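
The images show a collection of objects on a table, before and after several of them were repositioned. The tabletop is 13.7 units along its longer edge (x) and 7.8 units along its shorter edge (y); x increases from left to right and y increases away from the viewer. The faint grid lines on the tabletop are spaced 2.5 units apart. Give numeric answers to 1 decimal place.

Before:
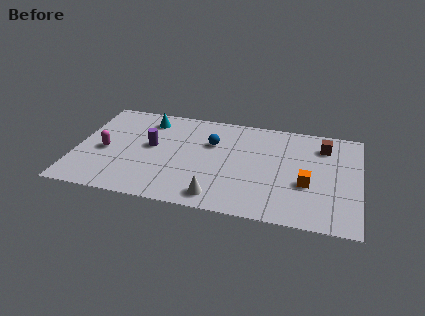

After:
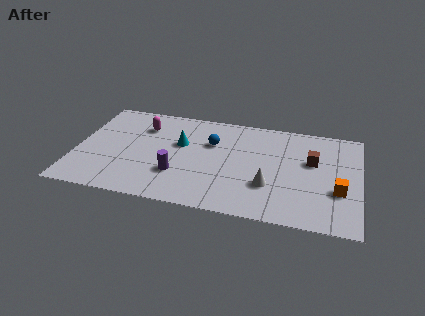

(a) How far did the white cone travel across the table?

2.8

From (7.0, 1.1) to (9.4, 2.5), the white cone covered √(2.4² + 1.4²) ≈ 2.8 units.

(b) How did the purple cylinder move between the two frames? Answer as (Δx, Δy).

(1.4, -1.9)

From the two frames, the purple cylinder sits at roughly (3.6, 4.3) before and (5.0, 2.4) after.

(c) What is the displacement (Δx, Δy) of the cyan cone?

(1.7, -1.6)

From the two frames, the cyan cone sits at roughly (3.3, 6.4) before and (5.0, 4.8) after.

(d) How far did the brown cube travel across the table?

1.4

From (11.9, 6.1) to (11.4, 4.8), the brown cube covered √(0.5² + 1.3²) ≈ 1.4 units.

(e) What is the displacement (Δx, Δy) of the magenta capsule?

(1.7, 2.3)

The magenta capsule was at about (1.4, 3.5) and moved to about (3.1, 5.8).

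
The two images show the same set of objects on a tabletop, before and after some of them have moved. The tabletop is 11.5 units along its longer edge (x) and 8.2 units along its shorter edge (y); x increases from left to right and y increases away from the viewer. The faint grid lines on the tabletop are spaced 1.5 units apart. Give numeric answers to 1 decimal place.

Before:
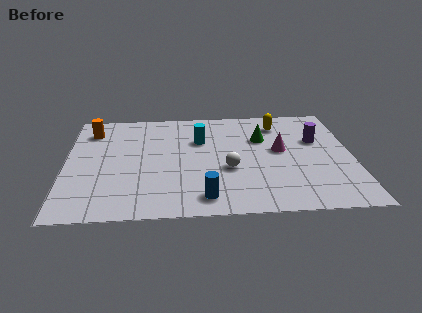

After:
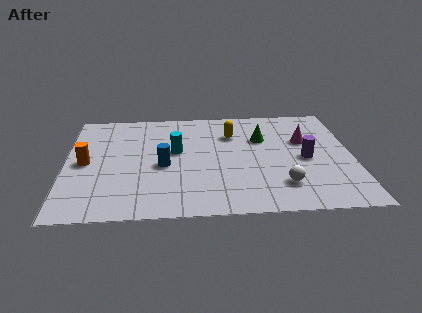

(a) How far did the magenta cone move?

1.2

The magenta cone was near (8.6, 4.5) before and (9.6, 5.2) after, so it travelled √(1.0² + 0.7²) ≈ 1.2 units.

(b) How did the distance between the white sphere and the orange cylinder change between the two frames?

+1.7

Before: roughly 6.4 units apart; after: 8.1. That's 1.7 units further apart.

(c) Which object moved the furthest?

the blue cylinder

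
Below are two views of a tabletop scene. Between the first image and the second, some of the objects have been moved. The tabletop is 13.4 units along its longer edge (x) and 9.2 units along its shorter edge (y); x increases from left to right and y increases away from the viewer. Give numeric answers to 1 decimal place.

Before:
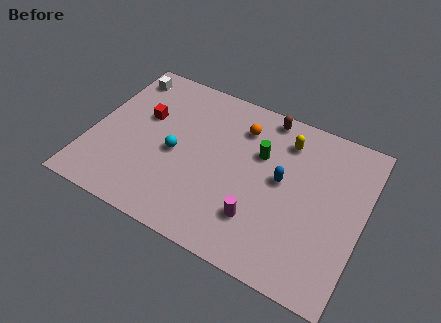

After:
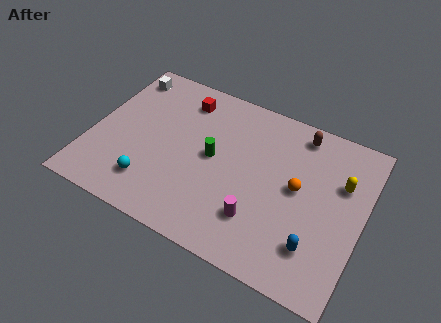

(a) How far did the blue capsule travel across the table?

3.4

The blue capsule was near (9.4, 5.0) before and (11.4, 2.2) after, so it travelled √(2.0² + 2.8²) ≈ 3.4 units.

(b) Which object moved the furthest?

the orange sphere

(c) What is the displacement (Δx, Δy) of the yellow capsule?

(2.9, -1.2)

From the two frames, the yellow capsule sits at roughly (9.3, 7.3) before and (12.2, 6.1) after.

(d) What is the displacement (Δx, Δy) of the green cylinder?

(-2.2, -1.2)

The green cylinder was at about (8.2, 6.0) and moved to about (6.0, 4.8).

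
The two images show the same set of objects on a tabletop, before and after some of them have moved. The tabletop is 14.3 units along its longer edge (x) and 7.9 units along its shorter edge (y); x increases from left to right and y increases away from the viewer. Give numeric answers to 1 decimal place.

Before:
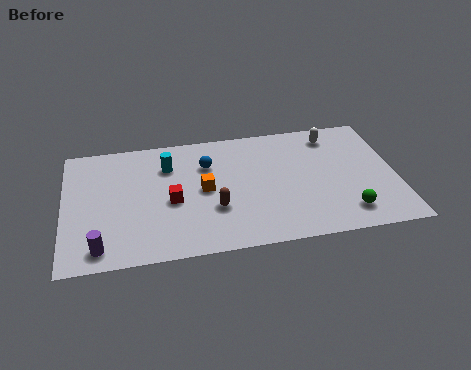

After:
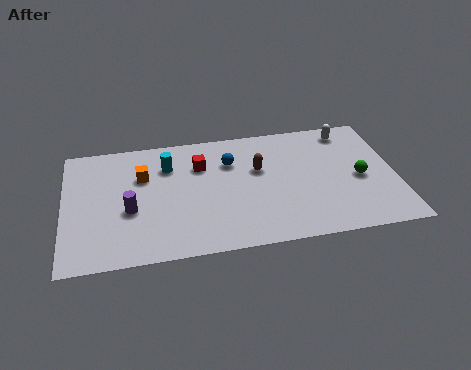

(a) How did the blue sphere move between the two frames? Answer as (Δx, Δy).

(1.0, 0.0)

The blue sphere was at about (6.2, 5.6) and moved to about (7.2, 5.6).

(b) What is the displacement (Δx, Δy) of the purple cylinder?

(1.3, 2.1)

From the two frames, the purple cylinder sits at roughly (1.5, 1.1) before and (2.8, 3.2) after.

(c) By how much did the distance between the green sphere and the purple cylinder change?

-0.6

The distance was about 10.5 in the first image and 9.9 in the second, so they moved 0.6 units closer together.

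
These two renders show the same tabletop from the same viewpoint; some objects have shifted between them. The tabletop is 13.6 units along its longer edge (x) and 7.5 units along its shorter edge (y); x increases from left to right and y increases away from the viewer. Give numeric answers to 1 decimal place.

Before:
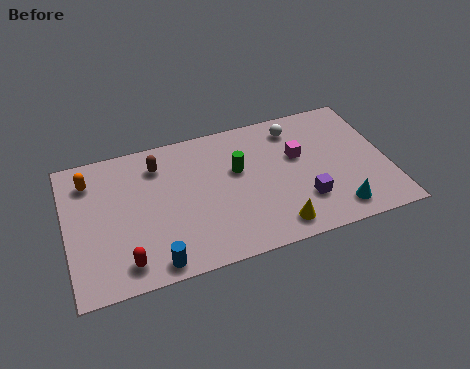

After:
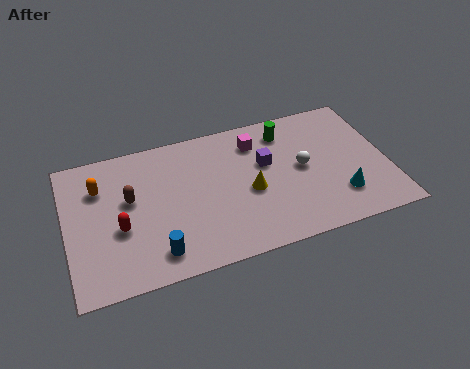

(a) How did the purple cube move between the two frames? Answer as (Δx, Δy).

(-1.4, 2.5)

From the two frames, the purple cube sits at roughly (9.9, 2.1) before and (8.5, 4.6) after.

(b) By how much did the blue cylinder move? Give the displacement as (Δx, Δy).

(0.1, 0.5)

The blue cylinder started near (3.5, 0.8) and ended near (3.6, 1.3).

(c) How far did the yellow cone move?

2.4

The yellow cone was near (8.6, 1.1) before and (7.7, 3.3) after, so it travelled √(0.9² + 2.2²) ≈ 2.4 units.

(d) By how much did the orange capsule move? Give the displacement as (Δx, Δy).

(0.4, -0.5)

The orange capsule started near (1.1, 5.9) and ended near (1.5, 5.4).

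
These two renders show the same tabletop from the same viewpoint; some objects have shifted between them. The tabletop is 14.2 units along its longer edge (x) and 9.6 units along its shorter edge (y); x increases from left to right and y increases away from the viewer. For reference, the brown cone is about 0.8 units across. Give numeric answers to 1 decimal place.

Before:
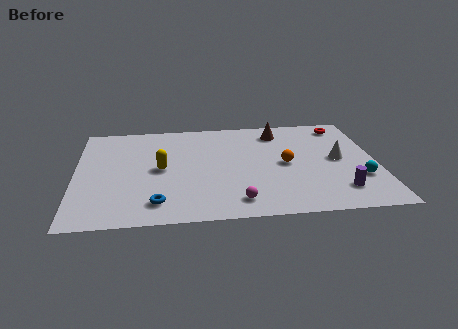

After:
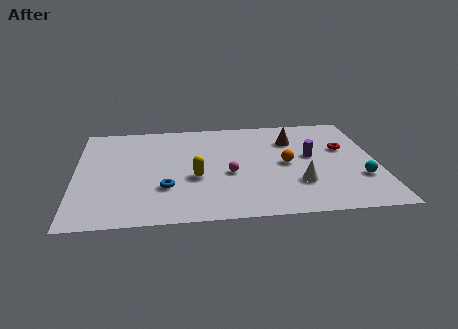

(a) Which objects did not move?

the cyan sphere and the orange sphere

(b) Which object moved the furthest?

the purple cylinder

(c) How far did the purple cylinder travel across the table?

3.5

The purple cylinder moved from about (12.3, 2.0) to (11.1, 5.3), a distance of √(1.2² + 3.3²) ≈ 3.5.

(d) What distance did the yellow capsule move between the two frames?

1.9

The yellow capsule moved from about (4.0, 4.8) to (5.6, 3.8), a distance of √(1.6² + 1.0²) ≈ 1.9.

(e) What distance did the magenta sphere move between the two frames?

2.5

The magenta sphere was near (7.5, 1.5) before and (7.2, 4.0) after, so it travelled √(0.3² + 2.5²) ≈ 2.5 units.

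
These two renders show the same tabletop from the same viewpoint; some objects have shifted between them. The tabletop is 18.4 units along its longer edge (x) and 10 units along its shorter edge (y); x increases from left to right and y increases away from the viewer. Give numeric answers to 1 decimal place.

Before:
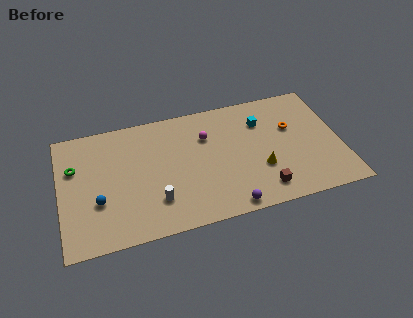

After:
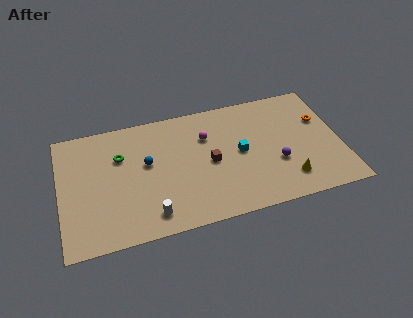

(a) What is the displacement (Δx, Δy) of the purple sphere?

(3.4, 2.7)

From the two frames, the purple sphere sits at roughly (10.7, 0.9) before and (14.1, 3.6) after.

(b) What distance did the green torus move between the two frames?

3.0

From (1.0, 6.6) to (4.0, 6.8), the green torus covered √(3.0² + 0.2²) ≈ 3.0 units.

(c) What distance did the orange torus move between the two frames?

2.0

The orange torus moved from about (15.3, 6.3) to (17.3, 6.5), a distance of √(2.0² + 0.2²) ≈ 2.0.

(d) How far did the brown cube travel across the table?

4.5

From (13.0, 1.7) to (9.8, 4.8), the brown cube covered √(3.2² + 3.1²) ≈ 4.5 units.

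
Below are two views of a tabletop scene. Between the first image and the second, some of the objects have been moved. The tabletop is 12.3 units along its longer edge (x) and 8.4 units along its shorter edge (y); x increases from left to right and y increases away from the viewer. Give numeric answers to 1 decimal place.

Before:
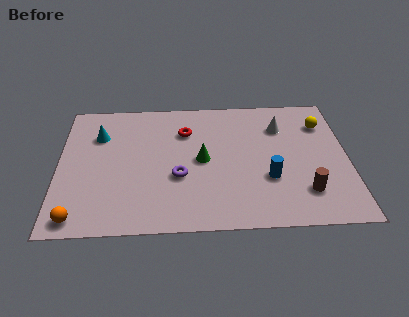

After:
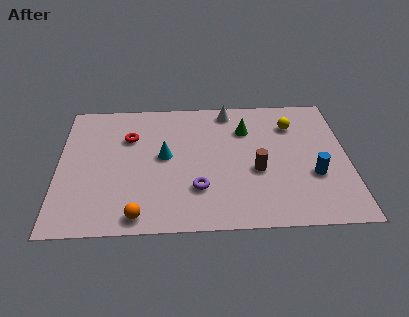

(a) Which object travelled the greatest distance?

the cyan cone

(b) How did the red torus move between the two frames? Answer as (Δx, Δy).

(-2.4, -0.3)

The red torus started near (5.4, 6.1) and ended near (3.0, 5.8).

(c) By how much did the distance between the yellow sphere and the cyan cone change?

-3.8

They were about 9.6 units apart before and 5.8 after — 3.8 units closer together.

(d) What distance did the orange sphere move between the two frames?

2.5

The orange sphere moved from about (0.9, 0.9) to (3.4, 0.9), a distance of √(2.5² + 0.0²) ≈ 2.5.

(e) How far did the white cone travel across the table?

2.5

From (9.5, 6.2) to (7.3, 7.4), the white cone covered √(2.2² + 1.2²) ≈ 2.5 units.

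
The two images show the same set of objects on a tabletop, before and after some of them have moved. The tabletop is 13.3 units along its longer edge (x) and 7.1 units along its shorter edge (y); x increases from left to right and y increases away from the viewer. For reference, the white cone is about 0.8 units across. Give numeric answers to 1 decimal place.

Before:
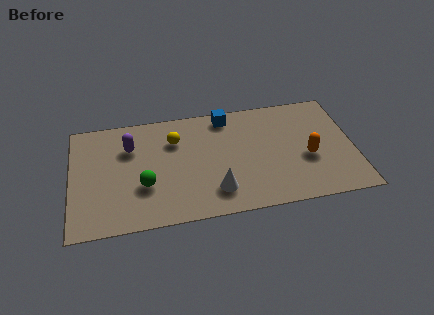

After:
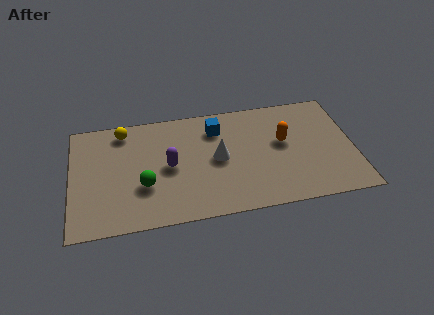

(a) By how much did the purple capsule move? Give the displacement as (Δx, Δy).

(1.8, -1.5)

The purple capsule was at about (2.8, 5.0) and moved to about (4.6, 3.5).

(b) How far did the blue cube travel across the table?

0.9

The blue cube was near (7.4, 6.2) before and (6.9, 5.5) after, so it travelled √(0.5² + 0.7²) ≈ 0.9 units.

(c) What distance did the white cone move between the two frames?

2.0

The white cone moved from about (6.7, 1.6) to (6.9, 3.6), a distance of √(0.2² + 2.0²) ≈ 2.0.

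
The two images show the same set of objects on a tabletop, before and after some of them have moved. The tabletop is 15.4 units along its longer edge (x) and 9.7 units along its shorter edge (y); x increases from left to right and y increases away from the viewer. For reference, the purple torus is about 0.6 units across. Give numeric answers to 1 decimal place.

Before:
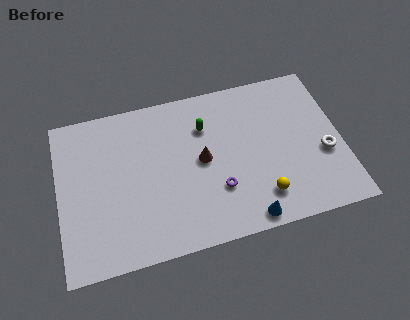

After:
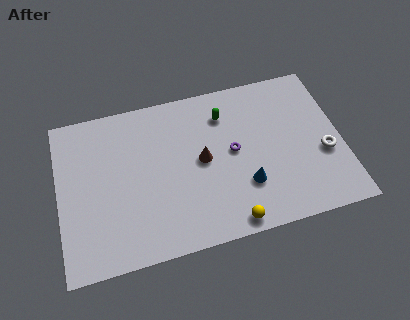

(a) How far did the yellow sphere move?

2.1

The yellow sphere was near (10.8, 2.0) before and (9.0, 0.9) after, so it travelled √(1.8² + 1.1²) ≈ 2.1 units.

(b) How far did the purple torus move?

2.3

The purple torus was near (8.5, 3.0) before and (9.5, 5.1) after, so it travelled √(1.0² + 2.1²) ≈ 2.3 units.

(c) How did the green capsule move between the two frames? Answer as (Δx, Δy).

(1.1, 0.5)

From the two frames, the green capsule sits at roughly (8.1, 7.0) before and (9.2, 7.5) after.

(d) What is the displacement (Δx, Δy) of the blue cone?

(0.1, 2.0)

From the two frames, the blue cone sits at roughly (9.9, 0.9) before and (10.0, 2.9) after.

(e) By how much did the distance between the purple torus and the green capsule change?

-1.6

Before: roughly 4.0 units apart; after: 2.4. That's 1.6 units closer together.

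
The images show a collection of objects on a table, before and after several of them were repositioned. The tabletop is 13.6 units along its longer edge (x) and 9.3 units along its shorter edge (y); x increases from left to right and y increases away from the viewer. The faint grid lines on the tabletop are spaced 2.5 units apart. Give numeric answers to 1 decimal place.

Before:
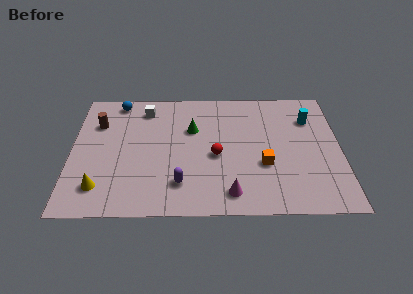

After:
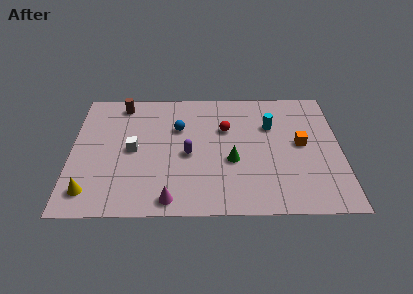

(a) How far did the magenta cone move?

3.0

The magenta cone was near (8.0, 1.4) before and (5.0, 1.0) after, so it travelled √(3.0² + 0.4²) ≈ 3.0 units.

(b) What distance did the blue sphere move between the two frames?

3.7

The blue sphere was near (2.3, 8.3) before and (5.4, 6.2) after, so it travelled √(3.1² + 2.1²) ≈ 3.7 units.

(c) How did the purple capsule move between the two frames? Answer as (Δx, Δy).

(0.4, 2.1)

The purple capsule started near (5.5, 2.1) and ended near (5.9, 4.2).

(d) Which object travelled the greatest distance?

the blue sphere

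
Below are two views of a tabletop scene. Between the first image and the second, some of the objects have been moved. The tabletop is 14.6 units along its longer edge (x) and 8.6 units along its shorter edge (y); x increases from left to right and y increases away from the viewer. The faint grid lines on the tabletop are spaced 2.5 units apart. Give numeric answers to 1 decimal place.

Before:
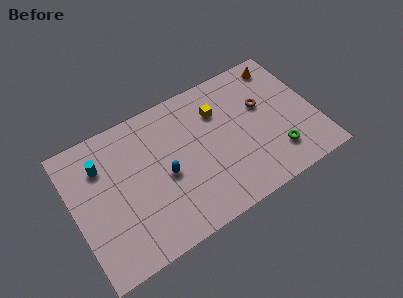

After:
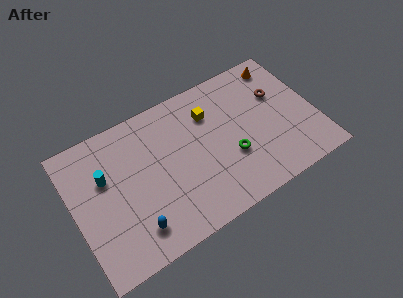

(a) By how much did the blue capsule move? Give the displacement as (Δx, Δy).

(-2.2, -2.2)

From the two frames, the blue capsule sits at roughly (5.4, 3.9) before and (3.2, 1.7) after.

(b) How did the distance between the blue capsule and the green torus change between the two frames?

-0.5

Before: roughly 6.8 units apart; after: 6.3. That's 0.5 units closer together.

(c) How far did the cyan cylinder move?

0.8

The cyan cylinder moved from about (1.9, 6.3) to (2.0, 5.5), a distance of √(0.1² + 0.8²) ≈ 0.8.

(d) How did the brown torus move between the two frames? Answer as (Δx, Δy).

(1.0, 0.3)

The brown torus started near (11.6, 5.3) and ended near (12.6, 5.6).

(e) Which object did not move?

the orange cone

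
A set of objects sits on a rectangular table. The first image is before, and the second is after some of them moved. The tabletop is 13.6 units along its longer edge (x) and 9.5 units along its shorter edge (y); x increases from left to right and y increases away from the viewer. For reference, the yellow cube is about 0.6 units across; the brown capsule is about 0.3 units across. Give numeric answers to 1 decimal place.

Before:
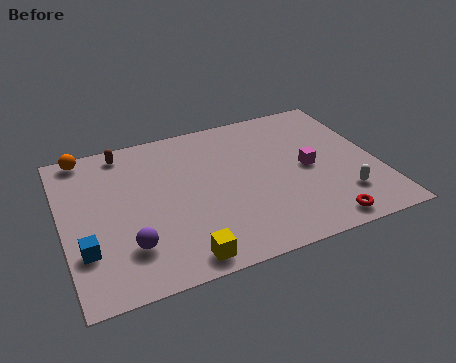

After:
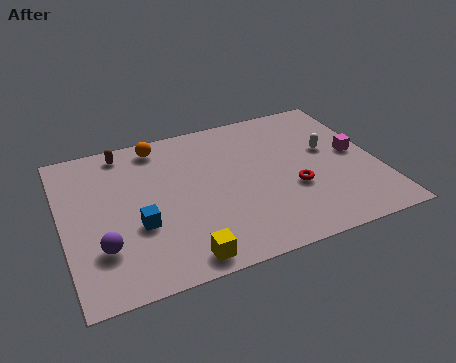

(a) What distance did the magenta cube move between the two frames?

2.1

The magenta cube was near (10.6, 4.6) before and (12.7, 4.9) after, so it travelled √(2.1² + 0.3²) ≈ 2.1 units.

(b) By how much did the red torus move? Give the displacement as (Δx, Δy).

(-0.9, 2.5)

From the two frames, the red torus sits at roughly (10.7, 1.0) before and (9.8, 3.5) after.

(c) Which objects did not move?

the brown capsule and the yellow cube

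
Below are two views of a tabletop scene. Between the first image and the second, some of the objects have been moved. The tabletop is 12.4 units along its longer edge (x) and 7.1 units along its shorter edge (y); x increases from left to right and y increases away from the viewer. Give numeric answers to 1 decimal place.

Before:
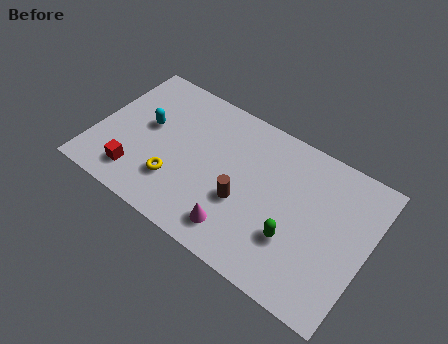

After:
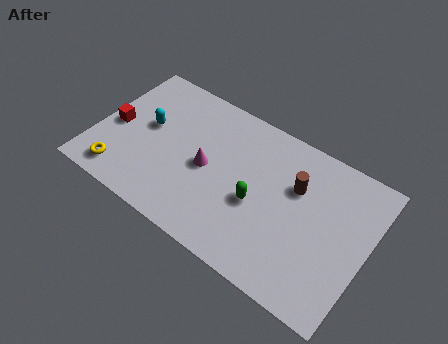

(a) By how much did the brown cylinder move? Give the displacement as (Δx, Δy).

(2.1, 2.0)

The brown cylinder started near (6.9, 2.7) and ended near (9.0, 4.7).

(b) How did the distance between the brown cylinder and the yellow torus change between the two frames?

+5.2

They were about 3.1 units apart before and 8.3 after — 5.2 units further apart.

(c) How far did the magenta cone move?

2.8

The magenta cone moved from about (6.9, 1.3) to (5.1, 3.4), a distance of √(1.8² + 2.1²) ≈ 2.8.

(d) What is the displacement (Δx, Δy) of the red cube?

(-1.4, 1.9)

From the two frames, the red cube sits at roughly (2.2, 1.4) before and (0.8, 3.3) after.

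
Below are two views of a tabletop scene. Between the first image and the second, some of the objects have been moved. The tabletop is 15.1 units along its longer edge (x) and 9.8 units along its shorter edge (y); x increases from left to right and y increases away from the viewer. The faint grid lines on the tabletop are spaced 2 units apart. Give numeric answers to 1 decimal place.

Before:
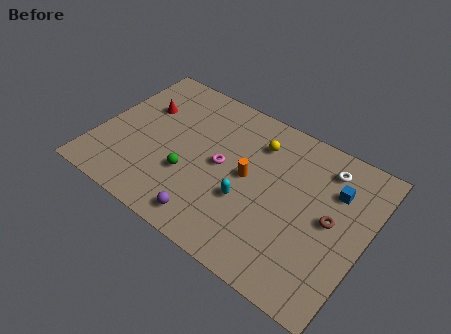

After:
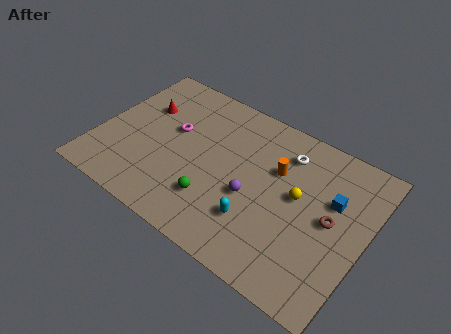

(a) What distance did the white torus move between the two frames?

2.2

The white torus was near (12.4, 8.0) before and (10.2, 7.7) after, so it travelled √(2.2² + 0.3²) ≈ 2.2 units.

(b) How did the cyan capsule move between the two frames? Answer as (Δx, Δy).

(0.7, -0.9)

The cyan capsule started near (8.7, 3.6) and ended near (9.4, 2.7).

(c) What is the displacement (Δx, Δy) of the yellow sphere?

(2.7, -2.1)

The yellow sphere started near (8.6, 7.5) and ended near (11.3, 5.4).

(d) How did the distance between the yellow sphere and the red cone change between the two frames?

+2.7

Before: roughly 6.6 units apart; after: 9.3. That's 2.7 units further apart.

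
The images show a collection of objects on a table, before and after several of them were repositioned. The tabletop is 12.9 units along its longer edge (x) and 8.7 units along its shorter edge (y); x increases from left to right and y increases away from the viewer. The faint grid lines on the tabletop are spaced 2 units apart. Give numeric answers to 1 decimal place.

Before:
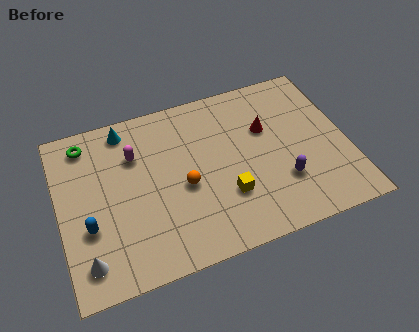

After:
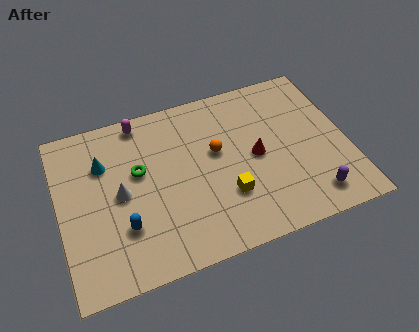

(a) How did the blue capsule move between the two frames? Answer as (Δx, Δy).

(1.5, -0.5)

The blue capsule was at about (1.2, 3.1) and moved to about (2.7, 2.6).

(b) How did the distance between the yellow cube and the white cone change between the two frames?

-1.5

Before: roughly 6.4 units apart; after: 4.9. That's 1.5 units closer together.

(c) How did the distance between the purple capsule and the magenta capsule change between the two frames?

+2.4

They were about 7.2 units apart before and 9.6 after — 2.4 units further apart.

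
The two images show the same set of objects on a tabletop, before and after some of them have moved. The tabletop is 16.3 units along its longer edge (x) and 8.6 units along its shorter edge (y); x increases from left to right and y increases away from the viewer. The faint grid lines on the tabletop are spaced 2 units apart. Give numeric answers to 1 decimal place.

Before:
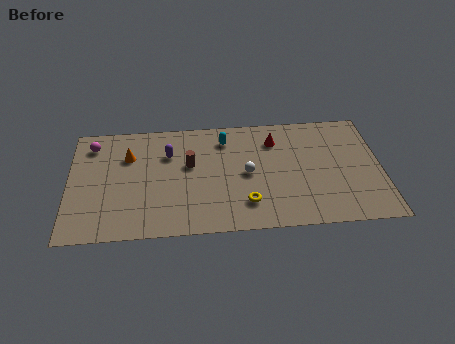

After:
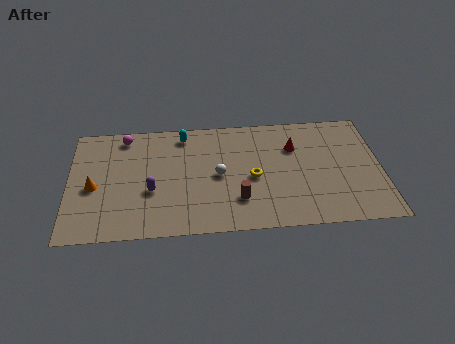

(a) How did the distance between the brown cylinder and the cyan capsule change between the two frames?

+3.2

They were about 2.6 units apart before and 5.8 after — 3.2 units further apart.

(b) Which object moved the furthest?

the brown cylinder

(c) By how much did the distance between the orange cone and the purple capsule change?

+0.9

The distance was about 2.1 in the first image and 3.0 in the second, so they moved 0.9 units further apart.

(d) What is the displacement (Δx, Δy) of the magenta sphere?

(1.7, 0.5)

The magenta sphere started near (1.2, 7.0) and ended near (2.9, 7.5).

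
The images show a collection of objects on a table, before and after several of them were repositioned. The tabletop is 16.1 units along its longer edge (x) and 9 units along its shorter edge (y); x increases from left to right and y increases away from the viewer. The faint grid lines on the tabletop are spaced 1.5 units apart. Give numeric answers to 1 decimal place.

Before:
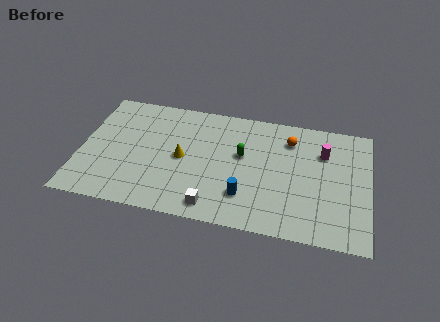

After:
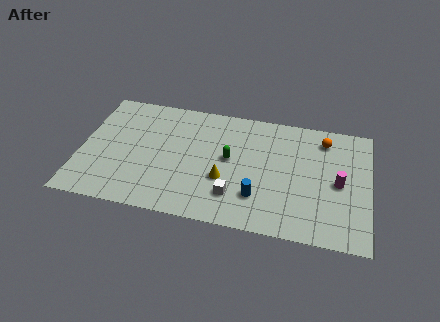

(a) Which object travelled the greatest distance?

the yellow cone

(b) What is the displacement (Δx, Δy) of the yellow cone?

(2.4, -1.1)

The yellow cone was at about (5.7, 4.4) and moved to about (8.1, 3.3).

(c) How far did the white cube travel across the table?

1.5

The white cube was near (7.6, 1.2) before and (8.7, 2.2) after, so it travelled √(1.1² + 1.0²) ≈ 1.5 units.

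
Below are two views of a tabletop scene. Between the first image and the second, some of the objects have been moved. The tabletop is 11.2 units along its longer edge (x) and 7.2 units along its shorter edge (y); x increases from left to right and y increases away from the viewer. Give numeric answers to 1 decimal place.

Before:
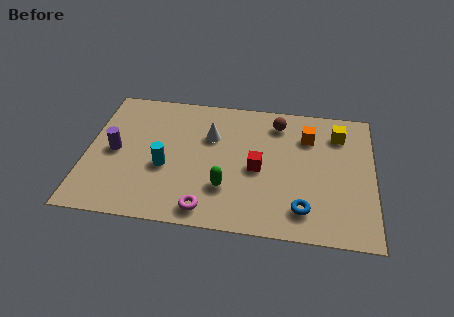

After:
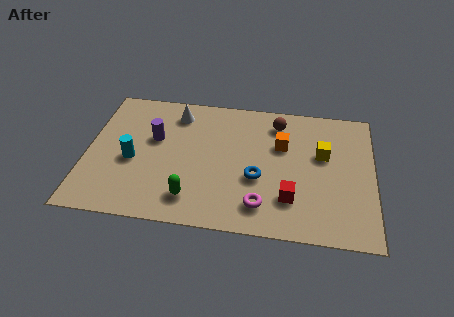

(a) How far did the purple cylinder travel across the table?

1.7

The purple cylinder moved from about (1.1, 3.5) to (2.6, 4.4), a distance of √(1.5² + 0.9²) ≈ 1.7.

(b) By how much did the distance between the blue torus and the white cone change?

-0.5

Before: roughly 5.0 units apart; after: 4.5. That's 0.5 units closer together.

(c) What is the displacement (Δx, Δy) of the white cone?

(-1.4, 1.1)

The white cone started near (4.8, 4.8) and ended near (3.4, 5.9).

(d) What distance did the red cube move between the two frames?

1.9

From (6.7, 3.3) to (8.0, 1.9), the red cube covered √(1.3² + 1.4²) ≈ 1.9 units.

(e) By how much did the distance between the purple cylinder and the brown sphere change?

-1.7

They were about 6.7 units apart before and 5.0 after — 1.7 units closer together.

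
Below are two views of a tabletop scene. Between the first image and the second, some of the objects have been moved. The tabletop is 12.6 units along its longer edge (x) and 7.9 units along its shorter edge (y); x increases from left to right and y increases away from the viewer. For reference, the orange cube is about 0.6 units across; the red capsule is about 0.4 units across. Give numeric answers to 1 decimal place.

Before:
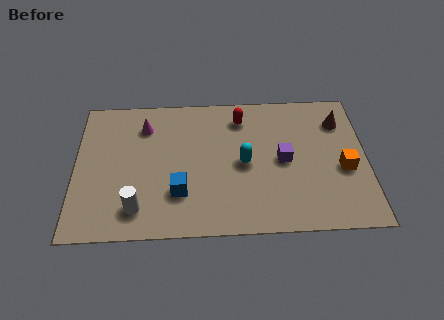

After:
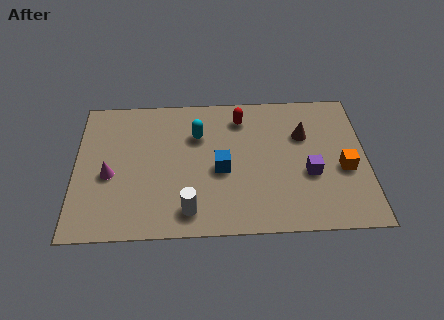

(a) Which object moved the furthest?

the magenta cone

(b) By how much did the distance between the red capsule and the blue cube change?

-1.9

Before: roughly 4.9 units apart; after: 3.0. That's 1.9 units closer together.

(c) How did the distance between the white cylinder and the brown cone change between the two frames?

-3.5

The distance was about 9.9 in the first image and 6.4 in the second, so they moved 3.5 units closer together.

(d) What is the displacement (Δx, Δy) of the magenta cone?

(-1.5, -2.7)

From the two frames, the magenta cone sits at roughly (3.0, 6.1) before and (1.5, 3.4) after.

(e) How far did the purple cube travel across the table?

1.4

From (9.0, 3.9) to (10.1, 3.1), the purple cube covered √(1.1² + 0.8²) ≈ 1.4 units.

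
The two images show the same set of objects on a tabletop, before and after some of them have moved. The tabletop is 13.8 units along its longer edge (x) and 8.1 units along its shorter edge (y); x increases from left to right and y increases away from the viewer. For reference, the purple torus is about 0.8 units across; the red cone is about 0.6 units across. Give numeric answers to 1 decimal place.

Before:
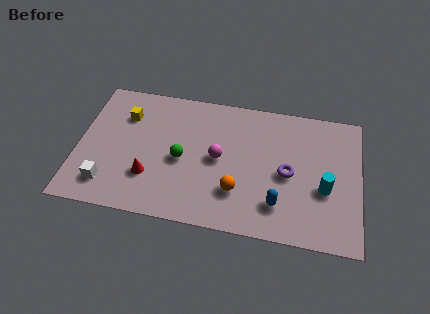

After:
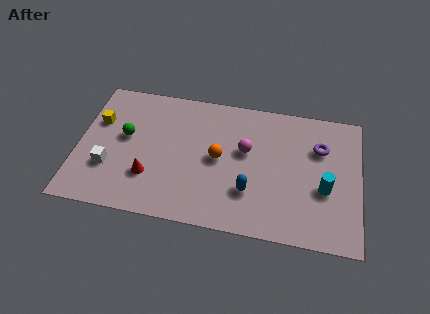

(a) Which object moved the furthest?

the green sphere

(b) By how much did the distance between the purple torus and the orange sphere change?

+2.3

They were about 2.8 units apart before and 5.1 after — 2.3 units further apart.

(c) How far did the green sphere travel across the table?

2.9

The green sphere moved from about (5.1, 3.7) to (2.3, 4.6), a distance of √(2.8² + 0.9²) ≈ 2.9.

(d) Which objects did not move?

the cyan cylinder and the red cone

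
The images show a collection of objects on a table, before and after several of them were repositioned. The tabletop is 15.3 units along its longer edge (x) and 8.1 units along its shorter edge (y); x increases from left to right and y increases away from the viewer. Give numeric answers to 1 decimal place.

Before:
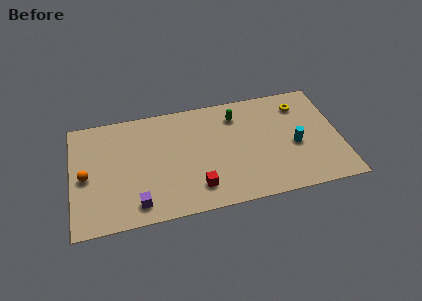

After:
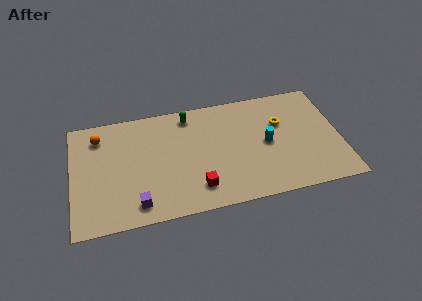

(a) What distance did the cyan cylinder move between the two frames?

1.7

The cyan cylinder moved from about (12.7, 3.5) to (11.1, 4.0), a distance of √(1.6² + 0.5²) ≈ 1.7.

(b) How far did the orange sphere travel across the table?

2.8

From (0.8, 3.8) to (1.6, 6.5), the orange sphere covered √(0.8² + 2.7²) ≈ 2.8 units.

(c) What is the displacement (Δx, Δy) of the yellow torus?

(-1.2, -1.1)

The yellow torus started near (13.2, 6.4) and ended near (12.0, 5.3).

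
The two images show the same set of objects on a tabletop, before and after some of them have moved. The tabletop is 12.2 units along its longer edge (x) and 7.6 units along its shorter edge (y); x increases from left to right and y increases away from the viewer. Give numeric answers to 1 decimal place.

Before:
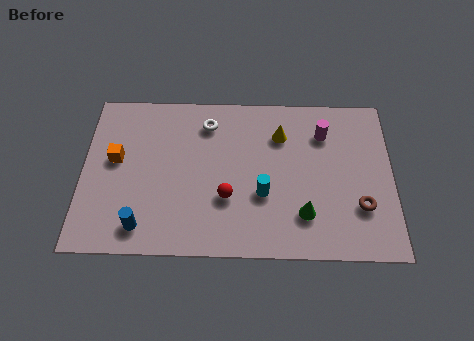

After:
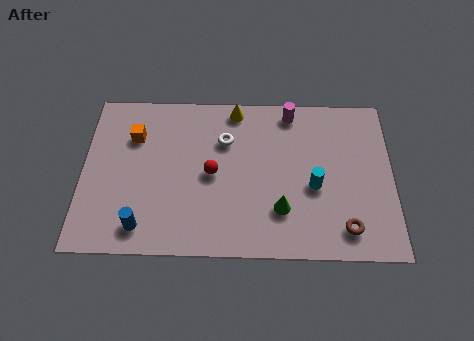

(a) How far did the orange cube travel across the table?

1.3

The orange cube was near (1.3, 4.3) before and (2.0, 5.4) after, so it travelled √(0.7² + 1.1²) ≈ 1.3 units.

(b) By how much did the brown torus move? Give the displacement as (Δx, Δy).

(-0.6, -1.0)

From the two frames, the brown torus sits at roughly (10.9, 2.3) before and (10.3, 1.3) after.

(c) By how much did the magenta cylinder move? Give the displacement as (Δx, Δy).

(-1.3, 1.0)

The magenta cylinder was at about (9.5, 5.7) and moved to about (8.2, 6.7).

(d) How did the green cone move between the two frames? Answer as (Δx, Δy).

(-0.9, 0.2)

From the two frames, the green cone sits at roughly (8.7, 1.9) before and (7.8, 2.1) after.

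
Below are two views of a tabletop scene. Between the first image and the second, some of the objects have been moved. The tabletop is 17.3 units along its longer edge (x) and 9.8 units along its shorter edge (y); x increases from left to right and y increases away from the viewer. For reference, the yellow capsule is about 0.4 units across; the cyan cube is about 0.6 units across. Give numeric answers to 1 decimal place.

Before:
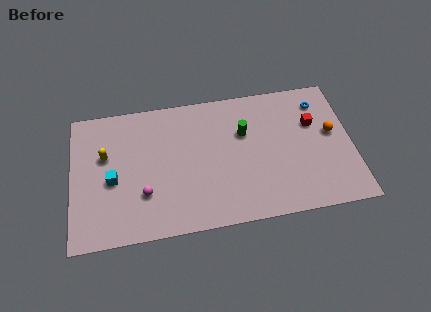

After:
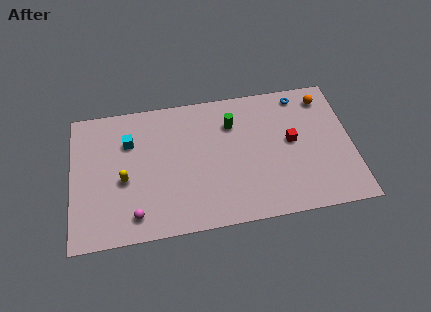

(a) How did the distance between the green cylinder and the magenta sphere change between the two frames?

+1.2

The distance was about 7.2 in the first image and 8.4 in the second, so they moved 1.2 units further apart.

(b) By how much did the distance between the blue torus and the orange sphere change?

-0.9

They were about 2.5 units apart before and 1.6 after — 0.9 units closer together.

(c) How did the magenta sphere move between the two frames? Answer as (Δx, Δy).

(-0.6, -1.4)

The magenta sphere was at about (4.4, 3.0) and moved to about (3.8, 1.6).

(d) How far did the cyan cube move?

2.8

The cyan cube moved from about (2.5, 4.3) to (3.6, 6.9), a distance of √(1.1² + 2.6²) ≈ 2.8.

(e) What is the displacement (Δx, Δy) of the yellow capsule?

(1.1, -1.9)

From the two frames, the yellow capsule sits at roughly (2.1, 6.1) before and (3.2, 4.2) after.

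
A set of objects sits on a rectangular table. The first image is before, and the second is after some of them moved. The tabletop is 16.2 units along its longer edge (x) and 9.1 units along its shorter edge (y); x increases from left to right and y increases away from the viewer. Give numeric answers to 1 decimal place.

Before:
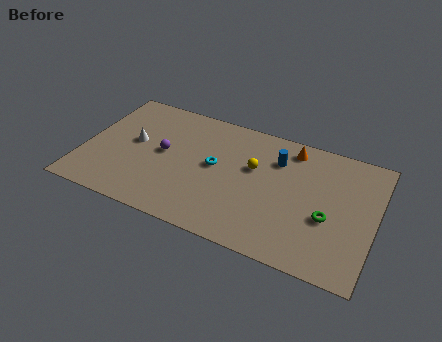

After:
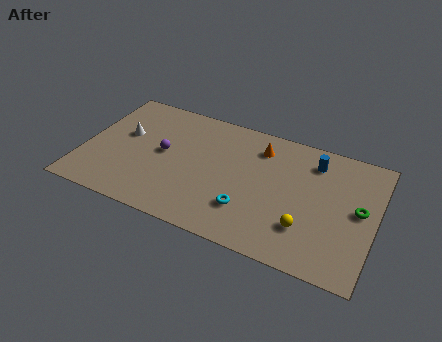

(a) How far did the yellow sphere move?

4.5

The yellow sphere was near (9.4, 5.6) before and (12.6, 2.5) after, so it travelled √(3.2² + 3.1²) ≈ 4.5 units.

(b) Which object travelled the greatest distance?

the yellow sphere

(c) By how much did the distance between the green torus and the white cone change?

+2.1

The distance was about 11.1 in the first image and 13.2 in the second, so they moved 2.1 units further apart.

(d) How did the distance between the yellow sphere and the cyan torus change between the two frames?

+1.0

The distance was about 2.2 in the first image and 3.2 in the second, so they moved 1.0 units further apart.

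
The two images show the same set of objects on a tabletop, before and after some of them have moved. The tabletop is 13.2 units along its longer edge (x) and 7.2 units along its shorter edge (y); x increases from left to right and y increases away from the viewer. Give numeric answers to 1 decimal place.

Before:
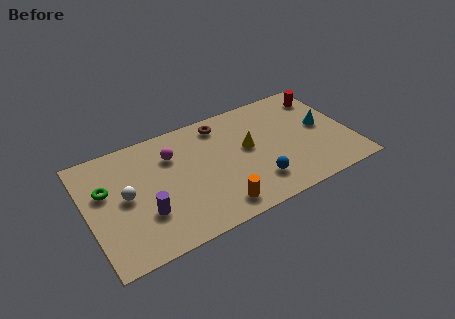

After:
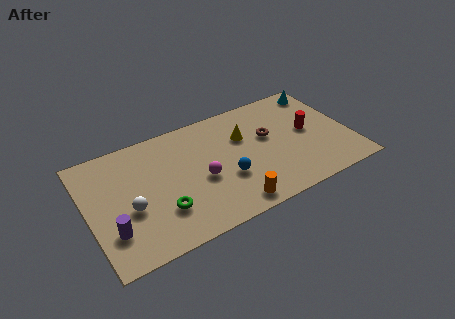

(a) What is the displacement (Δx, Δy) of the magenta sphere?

(1.2, -2.1)

From the two frames, the magenta sphere sits at roughly (4.4, 5.2) before and (5.6, 3.1) after.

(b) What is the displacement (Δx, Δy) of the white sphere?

(0.1, -0.8)

The white sphere was at about (1.9, 3.7) and moved to about (2.0, 2.9).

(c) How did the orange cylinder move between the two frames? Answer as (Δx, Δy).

(0.7, -0.2)

From the two frames, the orange cylinder sits at roughly (6.1, 1.1) before and (6.8, 0.9) after.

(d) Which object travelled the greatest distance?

the green torus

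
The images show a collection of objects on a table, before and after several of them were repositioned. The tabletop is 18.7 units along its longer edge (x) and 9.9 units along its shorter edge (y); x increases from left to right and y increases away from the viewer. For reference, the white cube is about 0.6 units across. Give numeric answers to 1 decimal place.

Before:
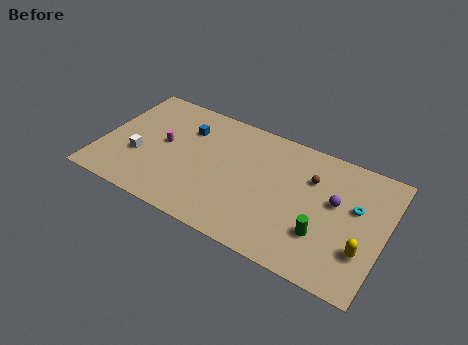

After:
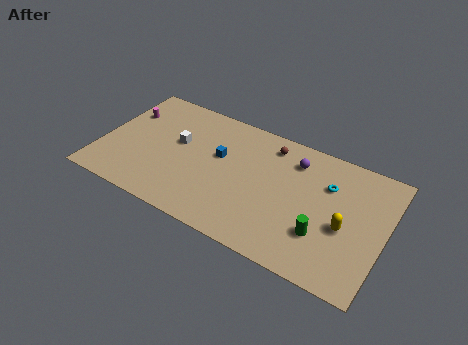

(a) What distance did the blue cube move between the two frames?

2.7

From (5.3, 7.2) to (7.7, 5.9), the blue cube covered √(2.4² + 1.3²) ≈ 2.7 units.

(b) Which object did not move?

the green cylinder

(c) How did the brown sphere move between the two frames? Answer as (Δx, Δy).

(-2.9, 1.4)

The brown sphere started near (13.7, 6.9) and ended near (10.8, 8.3).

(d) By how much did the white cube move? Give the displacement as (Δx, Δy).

(2.3, 2.2)

The white cube started near (2.6, 3.6) and ended near (4.9, 5.8).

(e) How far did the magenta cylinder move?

3.2

The magenta cylinder was near (4.0, 5.3) before and (1.2, 6.9) after, so it travelled √(2.8² + 1.6²) ≈ 3.2 units.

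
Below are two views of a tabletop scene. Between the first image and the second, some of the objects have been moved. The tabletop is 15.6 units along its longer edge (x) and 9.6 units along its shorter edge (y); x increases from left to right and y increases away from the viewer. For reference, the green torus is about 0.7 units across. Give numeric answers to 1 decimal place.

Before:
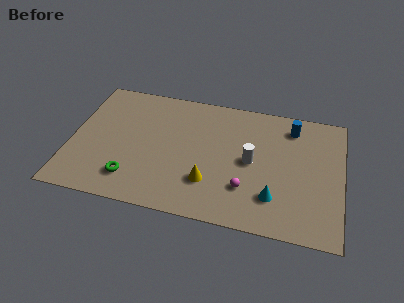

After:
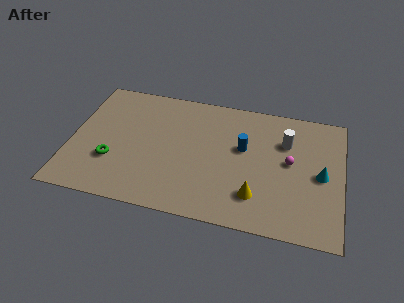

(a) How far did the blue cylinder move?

3.5

The blue cylinder was near (12.6, 7.9) before and (9.9, 5.7) after, so it travelled √(2.7² + 2.2²) ≈ 3.5 units.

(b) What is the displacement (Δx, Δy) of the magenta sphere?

(2.4, 2.5)

The magenta sphere started near (10.2, 2.7) and ended near (12.6, 5.2).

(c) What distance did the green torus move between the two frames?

1.6

The green torus was near (3.7, 2.0) before and (2.5, 3.1) after, so it travelled √(1.2² + 1.1²) ≈ 1.6 units.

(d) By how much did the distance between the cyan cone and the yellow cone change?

+0.6

Before: roughly 3.7 units apart; after: 4.3. That's 0.6 units further apart.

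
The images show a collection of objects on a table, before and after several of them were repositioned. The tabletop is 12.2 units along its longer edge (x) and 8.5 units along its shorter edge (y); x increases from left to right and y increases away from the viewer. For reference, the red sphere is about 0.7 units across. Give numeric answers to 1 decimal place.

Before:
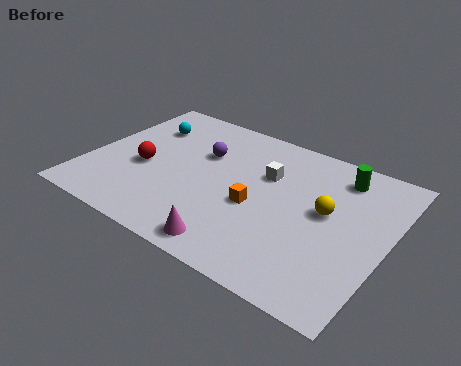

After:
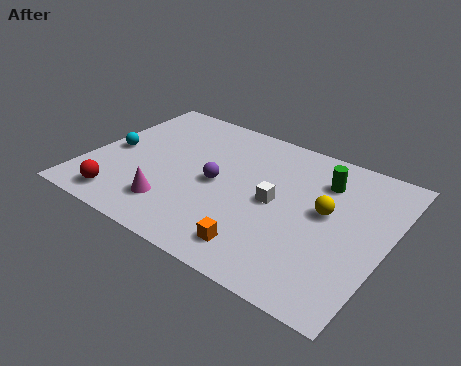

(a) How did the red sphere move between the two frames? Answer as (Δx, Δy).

(-0.4, -2.4)

From the two frames, the red sphere sits at roughly (2.3, 3.6) before and (1.9, 1.2) after.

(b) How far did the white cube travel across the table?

1.5

The white cube moved from about (7.1, 5.6) to (7.7, 4.2), a distance of √(0.6² + 1.4²) ≈ 1.5.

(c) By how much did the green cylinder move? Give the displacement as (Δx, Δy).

(-0.6, -0.6)

The green cylinder started near (9.9, 7.0) and ended near (9.3, 6.4).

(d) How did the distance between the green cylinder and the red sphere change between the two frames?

+0.7

The distance was about 8.3 in the first image and 9.0 in the second, so they moved 0.7 units further apart.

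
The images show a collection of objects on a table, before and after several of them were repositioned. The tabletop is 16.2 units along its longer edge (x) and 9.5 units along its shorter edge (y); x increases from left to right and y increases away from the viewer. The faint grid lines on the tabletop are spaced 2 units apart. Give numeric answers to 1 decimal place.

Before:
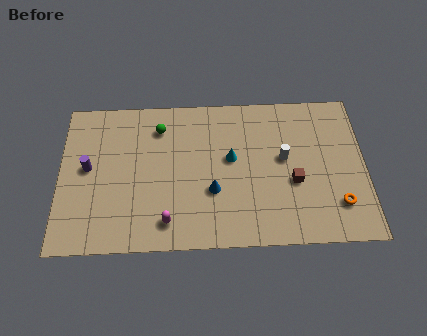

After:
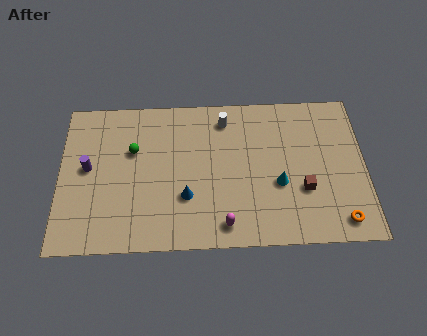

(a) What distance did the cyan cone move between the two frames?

3.0

From (9.1, 5.4) to (11.6, 3.7), the cyan cone covered √(2.5² + 1.7²) ≈ 3.0 units.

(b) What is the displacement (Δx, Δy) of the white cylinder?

(-3.1, 2.6)

The white cylinder was at about (11.9, 5.3) and moved to about (8.8, 7.9).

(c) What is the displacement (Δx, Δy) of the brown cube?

(0.5, -0.5)

From the two frames, the brown cube sits at roughly (12.4, 3.8) before and (12.9, 3.3) after.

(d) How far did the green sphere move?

2.0

From (5.3, 7.5) to (3.9, 6.1), the green sphere covered √(1.4² + 1.4²) ≈ 2.0 units.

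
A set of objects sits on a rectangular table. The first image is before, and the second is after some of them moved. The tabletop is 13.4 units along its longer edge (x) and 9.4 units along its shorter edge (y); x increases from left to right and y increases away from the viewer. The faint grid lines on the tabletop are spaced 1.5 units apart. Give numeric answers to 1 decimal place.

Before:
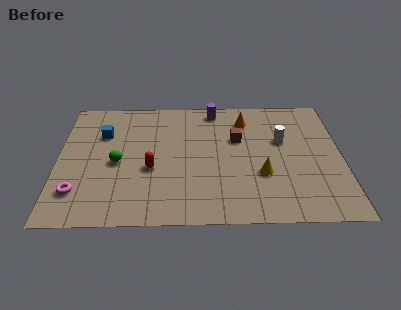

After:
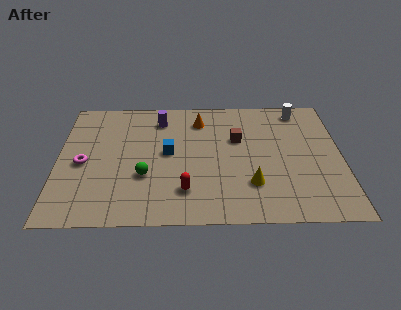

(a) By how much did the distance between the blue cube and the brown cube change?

-3.0

The distance was about 6.4 in the first image and 3.4 in the second, so they moved 3.0 units closer together.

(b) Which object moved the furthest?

the blue cube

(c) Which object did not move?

the brown cube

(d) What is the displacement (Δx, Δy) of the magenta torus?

(0.2, 2.1)

From the two frames, the magenta torus sits at roughly (1.0, 2.2) before and (1.2, 4.3) after.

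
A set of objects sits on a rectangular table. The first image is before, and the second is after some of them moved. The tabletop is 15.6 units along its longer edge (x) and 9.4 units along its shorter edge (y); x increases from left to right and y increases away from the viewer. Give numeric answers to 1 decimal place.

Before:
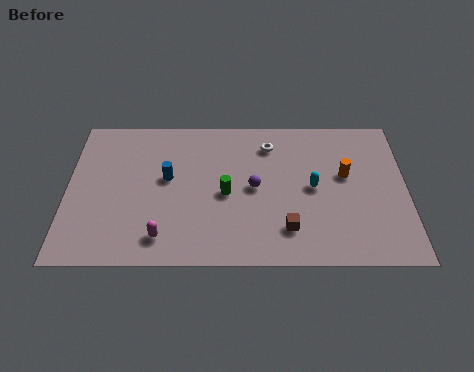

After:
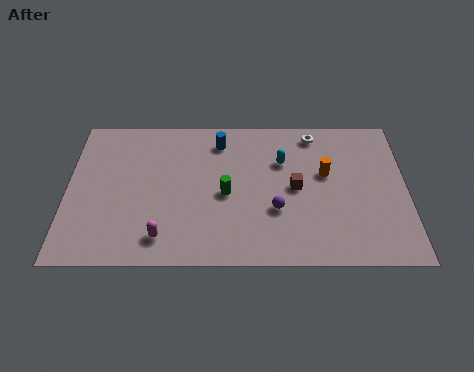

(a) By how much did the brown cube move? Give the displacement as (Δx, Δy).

(0.4, 2.6)

From the two frames, the brown cube sits at roughly (10.1, 2.1) before and (10.5, 4.7) after.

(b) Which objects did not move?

the magenta capsule and the green cylinder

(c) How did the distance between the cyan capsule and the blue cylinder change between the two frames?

-3.5

The distance was about 6.7 in the first image and 3.2 in the second, so they moved 3.5 units closer together.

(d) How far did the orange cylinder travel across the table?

0.9

The orange cylinder moved from about (12.8, 5.5) to (11.9, 5.6), a distance of √(0.9² + 0.1²) ≈ 0.9.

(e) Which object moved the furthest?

the blue cylinder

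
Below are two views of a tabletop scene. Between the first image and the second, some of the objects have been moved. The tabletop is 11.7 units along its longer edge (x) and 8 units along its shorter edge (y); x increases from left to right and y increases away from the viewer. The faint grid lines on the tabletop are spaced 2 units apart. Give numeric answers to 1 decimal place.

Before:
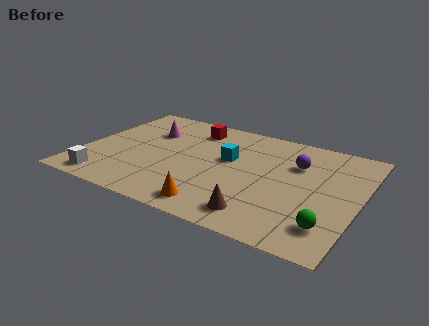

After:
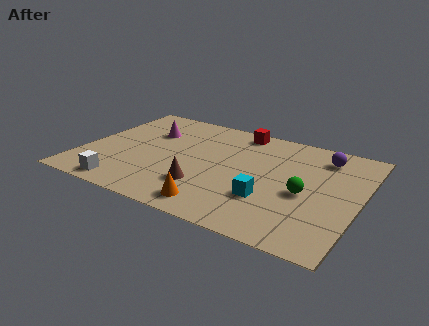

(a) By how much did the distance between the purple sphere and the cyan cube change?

+1.5

They were about 2.9 units apart before and 4.4 after — 1.5 units further apart.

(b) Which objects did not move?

the orange cone and the magenta cone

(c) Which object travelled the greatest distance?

the cyan cube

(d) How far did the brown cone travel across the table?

2.7

The brown cone moved from about (7.9, 1.3) to (5.4, 2.2), a distance of √(2.5² + 0.9²) ≈ 2.7.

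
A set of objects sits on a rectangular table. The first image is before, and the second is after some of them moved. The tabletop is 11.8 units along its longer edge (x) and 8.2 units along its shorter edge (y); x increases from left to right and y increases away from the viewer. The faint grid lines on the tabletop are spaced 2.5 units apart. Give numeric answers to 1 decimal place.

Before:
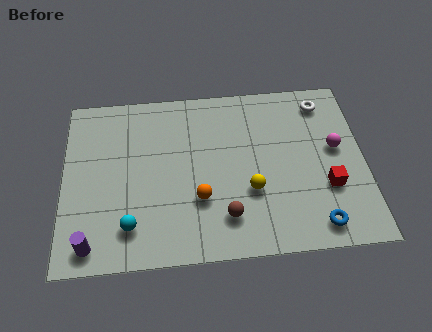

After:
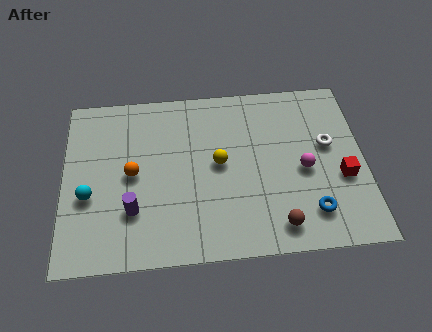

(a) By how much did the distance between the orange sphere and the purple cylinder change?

-2.8

They were about 4.5 units apart before and 1.7 after — 2.8 units closer together.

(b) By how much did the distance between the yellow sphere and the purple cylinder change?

-2.6

The distance was about 6.5 in the first image and 3.9 in the second, so they moved 2.6 units closer together.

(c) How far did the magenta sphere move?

1.6

The magenta sphere was near (10.7, 4.6) before and (9.4, 3.7) after, so it travelled √(1.3² + 0.9²) ≈ 1.6 units.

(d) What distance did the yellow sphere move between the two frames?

1.8

The yellow sphere moved from about (7.3, 2.9) to (6.1, 4.3), a distance of √(1.2² + 1.4²) ≈ 1.8.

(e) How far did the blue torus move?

0.6

The blue torus was near (9.8, 1.1) before and (9.6, 1.7) after, so it travelled √(0.2² + 0.6²) ≈ 0.6 units.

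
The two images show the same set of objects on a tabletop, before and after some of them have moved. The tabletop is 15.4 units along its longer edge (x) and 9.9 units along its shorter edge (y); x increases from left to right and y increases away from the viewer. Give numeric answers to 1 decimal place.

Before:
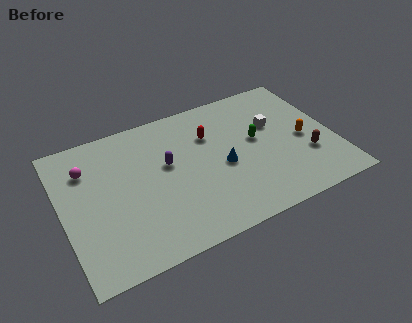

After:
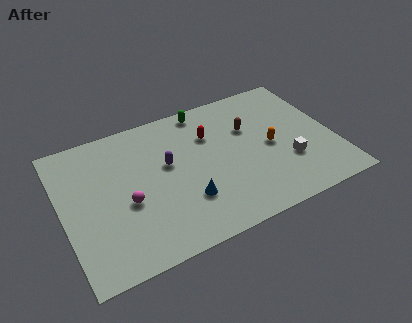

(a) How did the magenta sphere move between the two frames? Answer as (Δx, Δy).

(1.9, -3.2)

The magenta sphere was at about (1.6, 7.3) and moved to about (3.5, 4.1).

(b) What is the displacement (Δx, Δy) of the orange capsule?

(-1.9, 0.2)

The orange capsule was at about (13.7, 4.5) and moved to about (11.8, 4.7).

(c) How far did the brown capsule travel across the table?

4.4

From (13.7, 3.2) to (10.8, 6.5), the brown capsule covered √(2.9² + 3.3²) ≈ 4.4 units.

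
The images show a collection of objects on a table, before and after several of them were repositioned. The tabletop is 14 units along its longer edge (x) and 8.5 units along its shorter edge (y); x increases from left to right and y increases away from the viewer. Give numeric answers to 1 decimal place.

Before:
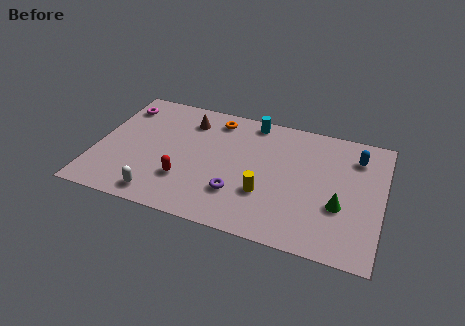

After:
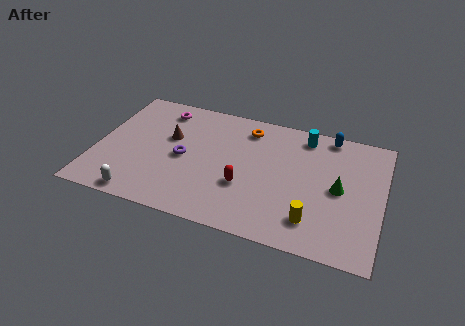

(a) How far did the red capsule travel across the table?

2.9

From (4.5, 2.5) to (7.4, 3.0), the red capsule covered √(2.9² + 0.5²) ≈ 2.9 units.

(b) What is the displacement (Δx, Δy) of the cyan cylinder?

(2.6, -0.3)

From the two frames, the cyan cylinder sits at roughly (7.4, 7.6) before and (10.0, 7.3) after.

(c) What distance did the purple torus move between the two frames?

3.2

From (7.1, 2.4) to (4.3, 4.0), the purple torus covered √(2.8² + 1.6²) ≈ 3.2 units.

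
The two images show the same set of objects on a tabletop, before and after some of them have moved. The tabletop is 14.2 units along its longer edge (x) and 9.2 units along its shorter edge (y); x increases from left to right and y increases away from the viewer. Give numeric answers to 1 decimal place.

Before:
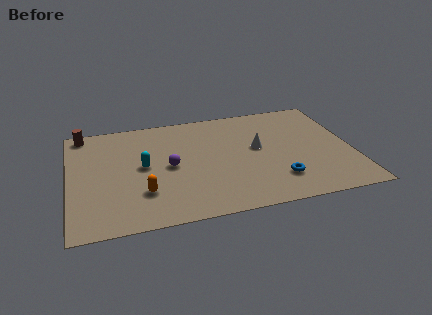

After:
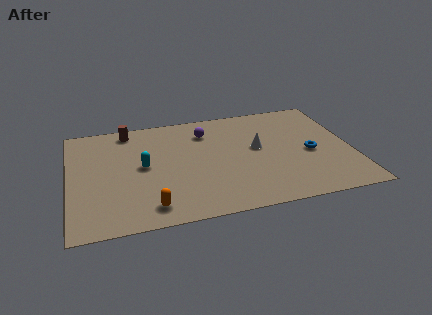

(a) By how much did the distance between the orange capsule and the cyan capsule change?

+1.2

The distance was about 2.2 in the first image and 3.4 in the second, so they moved 1.2 units further apart.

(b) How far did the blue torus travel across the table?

2.6

The blue torus moved from about (10.3, 2.2) to (12.1, 4.1), a distance of √(1.8² + 1.9²) ≈ 2.6.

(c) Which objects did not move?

the white cone and the cyan capsule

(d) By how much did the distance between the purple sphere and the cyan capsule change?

+2.7

Before: roughly 1.3 units apart; after: 4.0. That's 2.7 units further apart.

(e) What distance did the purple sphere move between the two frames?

3.3

The purple sphere was near (5.0, 4.5) before and (7.0, 7.1) after, so it travelled √(2.0² + 2.6²) ≈ 3.3 units.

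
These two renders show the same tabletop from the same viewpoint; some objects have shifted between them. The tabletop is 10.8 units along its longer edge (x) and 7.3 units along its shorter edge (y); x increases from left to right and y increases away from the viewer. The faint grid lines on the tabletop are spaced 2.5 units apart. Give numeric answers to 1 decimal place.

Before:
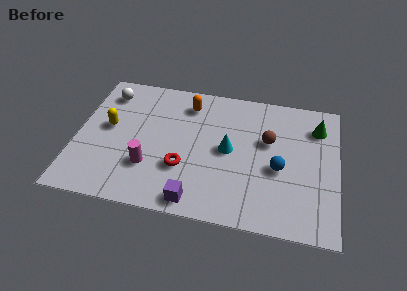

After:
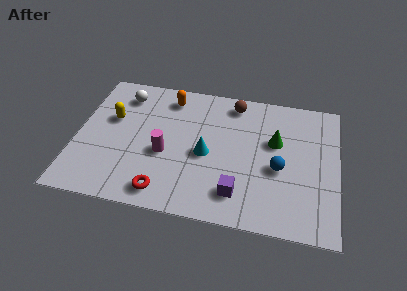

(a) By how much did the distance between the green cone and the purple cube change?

-3.5

Before: roughly 6.8 units apart; after: 3.3. That's 3.5 units closer together.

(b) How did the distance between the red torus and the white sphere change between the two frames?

+0.4

The distance was about 4.9 in the first image and 5.3 in the second, so they moved 0.4 units further apart.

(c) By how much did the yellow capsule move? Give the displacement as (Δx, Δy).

(0.1, 0.5)

The yellow capsule was at about (1.3, 4.0) and moved to about (1.4, 4.5).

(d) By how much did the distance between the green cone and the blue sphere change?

-1.5

They were about 2.9 units apart before and 1.4 after — 1.5 units closer together.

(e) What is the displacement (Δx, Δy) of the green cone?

(-1.7, -1.1)

From the two frames, the green cone sits at roughly (9.9, 5.6) before and (8.2, 4.5) after.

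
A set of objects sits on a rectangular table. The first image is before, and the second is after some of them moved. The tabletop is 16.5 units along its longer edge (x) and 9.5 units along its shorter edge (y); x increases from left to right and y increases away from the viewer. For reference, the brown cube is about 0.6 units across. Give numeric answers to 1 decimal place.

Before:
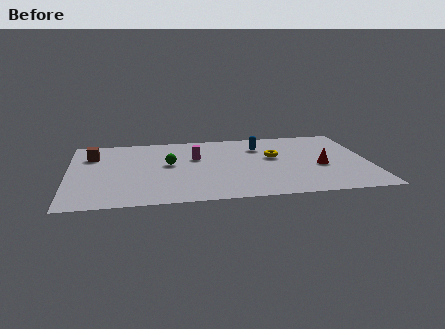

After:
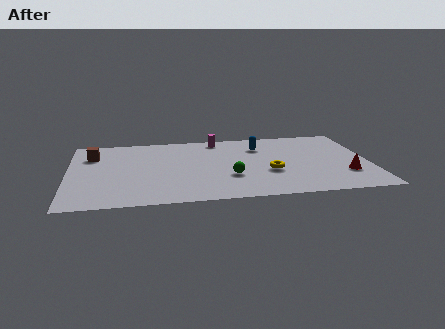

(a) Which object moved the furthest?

the green sphere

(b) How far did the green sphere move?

3.9

The green sphere moved from about (5.5, 5.3) to (8.8, 3.2), a distance of √(3.3² + 2.1²) ≈ 3.9.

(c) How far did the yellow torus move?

2.0

From (11.3, 5.6) to (11.0, 3.6), the yellow torus covered √(0.3² + 2.0²) ≈ 2.0 units.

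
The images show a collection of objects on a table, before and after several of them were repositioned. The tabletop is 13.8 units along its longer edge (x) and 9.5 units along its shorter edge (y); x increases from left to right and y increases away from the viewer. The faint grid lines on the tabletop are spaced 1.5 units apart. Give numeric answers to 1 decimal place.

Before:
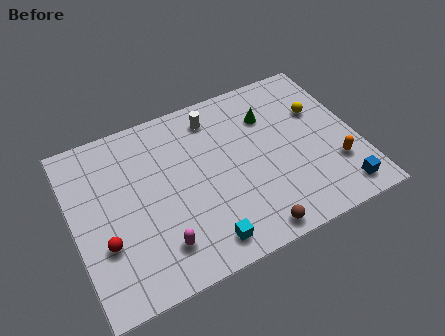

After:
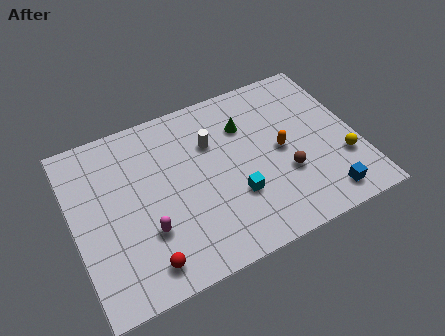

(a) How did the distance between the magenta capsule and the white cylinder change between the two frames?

-1.8

The distance was about 6.8 in the first image and 5.0 in the second, so they moved 1.8 units closer together.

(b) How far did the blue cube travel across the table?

0.8

The blue cube moved from about (12.5, 1.3) to (11.7, 1.3), a distance of √(0.8² + 0.0²) ≈ 0.8.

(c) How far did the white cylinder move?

1.4

From (7.2, 7.9) to (6.9, 6.5), the white cylinder covered √(0.3² + 1.4²) ≈ 1.4 units.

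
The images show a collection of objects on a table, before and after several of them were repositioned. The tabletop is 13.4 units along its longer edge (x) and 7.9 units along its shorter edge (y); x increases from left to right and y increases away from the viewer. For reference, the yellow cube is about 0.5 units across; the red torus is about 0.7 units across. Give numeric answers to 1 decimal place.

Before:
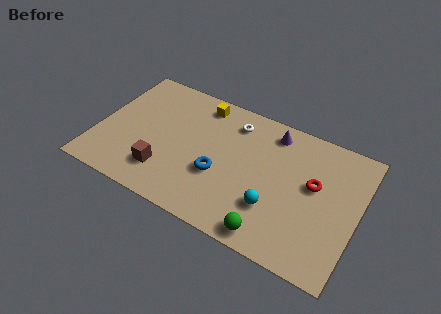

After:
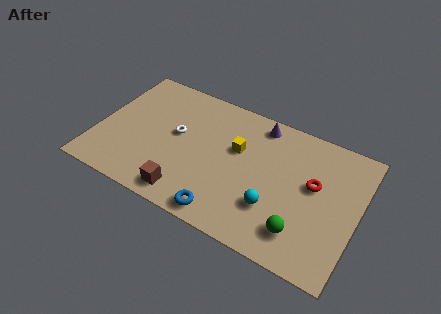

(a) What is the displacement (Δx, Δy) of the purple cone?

(-0.7, 0.2)

The purple cone started near (8.7, 6.7) and ended near (8.0, 6.9).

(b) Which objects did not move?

the red torus and the cyan sphere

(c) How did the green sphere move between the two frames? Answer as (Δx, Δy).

(1.4, 0.8)

The green sphere started near (9.4, 0.9) and ended near (10.8, 1.7).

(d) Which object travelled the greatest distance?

the white torus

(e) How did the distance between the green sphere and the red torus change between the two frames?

-1.2

They were about 4.1 units apart before and 2.9 after — 1.2 units closer together.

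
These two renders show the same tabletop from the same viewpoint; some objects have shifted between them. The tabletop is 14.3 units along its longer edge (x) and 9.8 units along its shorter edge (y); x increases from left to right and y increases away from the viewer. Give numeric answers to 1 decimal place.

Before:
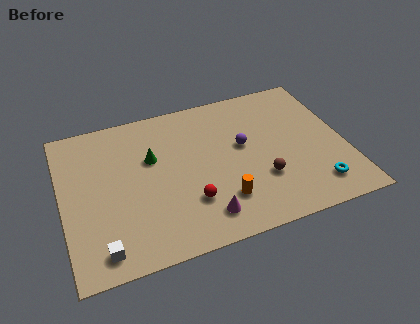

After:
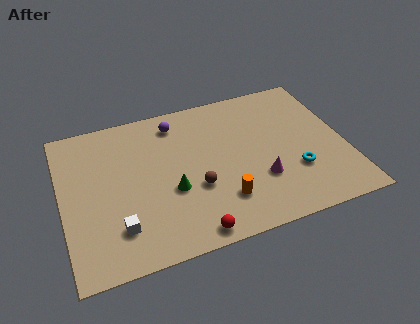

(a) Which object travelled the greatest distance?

the purple sphere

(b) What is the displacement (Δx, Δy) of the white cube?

(0.9, 1.0)

The white cube was at about (1.7, 1.3) and moved to about (2.6, 2.3).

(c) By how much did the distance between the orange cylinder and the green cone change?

-2.2

Before: roughly 5.0 units apart; after: 2.8. That's 2.2 units closer together.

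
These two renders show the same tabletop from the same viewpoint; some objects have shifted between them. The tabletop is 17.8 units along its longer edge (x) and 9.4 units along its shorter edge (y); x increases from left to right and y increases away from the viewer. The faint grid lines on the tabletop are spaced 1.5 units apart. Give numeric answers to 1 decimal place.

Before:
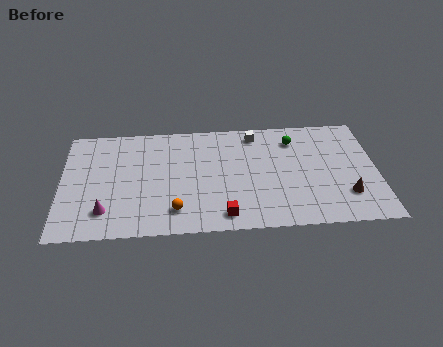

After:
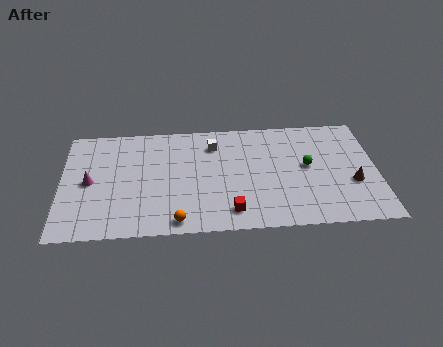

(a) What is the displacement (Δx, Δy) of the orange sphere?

(0.1, -0.9)

From the two frames, the orange sphere sits at roughly (6.4, 1.9) before and (6.5, 1.0) after.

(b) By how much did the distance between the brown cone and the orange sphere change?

+0.6

They were about 9.6 units apart before and 10.2 after — 0.6 units further apart.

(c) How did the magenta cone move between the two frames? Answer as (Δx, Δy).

(-0.9, 2.5)

The magenta cone was at about (2.5, 2.1) and moved to about (1.6, 4.6).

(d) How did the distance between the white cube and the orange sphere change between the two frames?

-1.1

The distance was about 7.7 in the first image and 6.6 in the second, so they moved 1.1 units closer together.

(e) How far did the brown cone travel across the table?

1.1

The brown cone was near (16.0, 2.5) before and (16.4, 3.5) after, so it travelled √(0.4² + 1.0²) ≈ 1.1 units.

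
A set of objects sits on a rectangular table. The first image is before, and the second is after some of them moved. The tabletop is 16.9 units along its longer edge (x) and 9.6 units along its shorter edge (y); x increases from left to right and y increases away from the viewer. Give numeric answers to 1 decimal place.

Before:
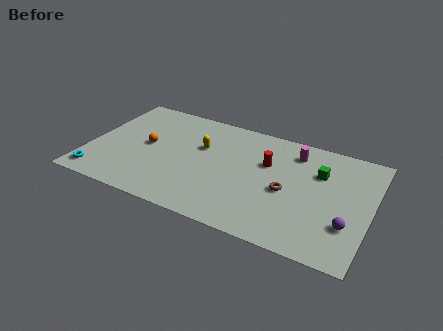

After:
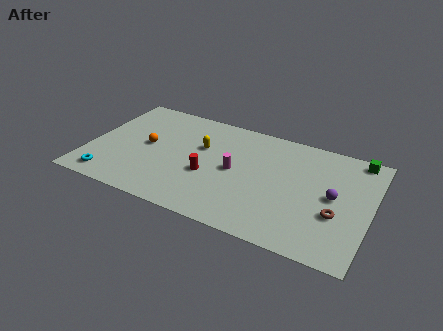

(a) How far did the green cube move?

3.0

The green cube moved from about (13.7, 6.6) to (15.8, 8.7), a distance of √(2.1² + 2.1²) ≈ 3.0.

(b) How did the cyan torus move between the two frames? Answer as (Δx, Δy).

(0.7, 0.0)

The cyan torus was at about (0.9, 1.3) and moved to about (1.6, 1.3).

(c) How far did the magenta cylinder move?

4.5

The magenta cylinder was near (12.1, 7.8) before and (8.8, 4.8) after, so it travelled √(3.3² + 3.0²) ≈ 4.5 units.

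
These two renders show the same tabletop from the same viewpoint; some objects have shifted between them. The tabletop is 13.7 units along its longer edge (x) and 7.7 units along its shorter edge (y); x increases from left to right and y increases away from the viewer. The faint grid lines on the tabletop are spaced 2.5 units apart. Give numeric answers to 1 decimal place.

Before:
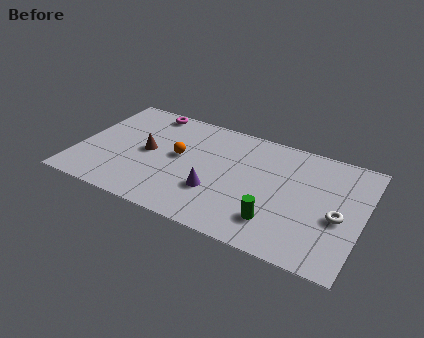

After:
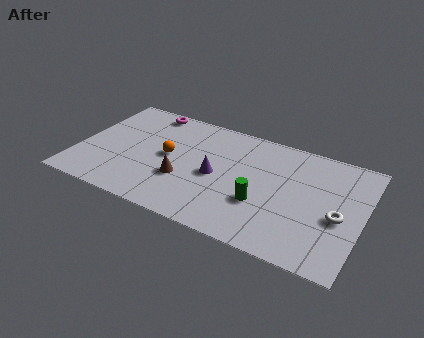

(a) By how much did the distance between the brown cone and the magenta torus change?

+1.8

They were about 3.0 units apart before and 4.8 after — 1.8 units further apart.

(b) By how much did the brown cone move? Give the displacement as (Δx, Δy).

(1.9, -1.2)

From the two frames, the brown cone sits at roughly (3.3, 3.9) before and (5.2, 2.7) after.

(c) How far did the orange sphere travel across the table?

0.5

The orange sphere moved from about (4.8, 4.2) to (4.3, 4.0), a distance of √(0.5² + 0.2²) ≈ 0.5.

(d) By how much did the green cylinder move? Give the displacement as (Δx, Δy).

(-0.8, 0.9)

From the two frames, the green cylinder sits at roughly (9.8, 1.8) before and (9.0, 2.7) after.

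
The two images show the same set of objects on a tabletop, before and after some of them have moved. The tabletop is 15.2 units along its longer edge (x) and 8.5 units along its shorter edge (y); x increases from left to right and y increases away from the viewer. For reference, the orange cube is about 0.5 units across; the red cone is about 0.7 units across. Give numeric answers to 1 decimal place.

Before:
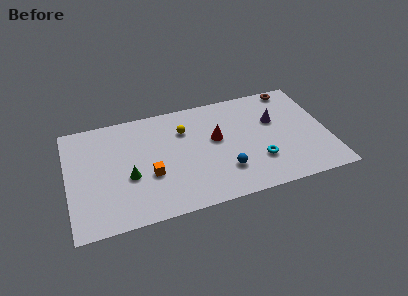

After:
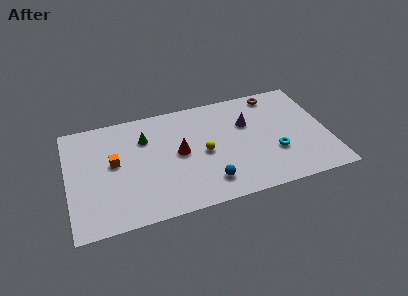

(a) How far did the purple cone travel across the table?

1.6

From (12.2, 5.4) to (10.6, 5.6), the purple cone covered √(1.6² + 0.2²) ≈ 1.6 units.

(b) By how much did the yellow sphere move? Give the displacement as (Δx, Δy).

(1.0, -2.1)

The yellow sphere started near (6.9, 6.1) and ended near (7.9, 4.0).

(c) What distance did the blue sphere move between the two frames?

1.2

The blue sphere moved from about (9.0, 2.3) to (8.0, 1.7), a distance of √(1.0² + 0.6²) ≈ 1.2.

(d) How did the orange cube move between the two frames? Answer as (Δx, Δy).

(-2.0, 1.5)

The orange cube was at about (4.7, 3.2) and moved to about (2.7, 4.7).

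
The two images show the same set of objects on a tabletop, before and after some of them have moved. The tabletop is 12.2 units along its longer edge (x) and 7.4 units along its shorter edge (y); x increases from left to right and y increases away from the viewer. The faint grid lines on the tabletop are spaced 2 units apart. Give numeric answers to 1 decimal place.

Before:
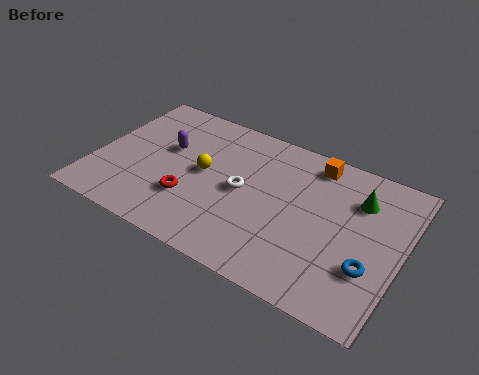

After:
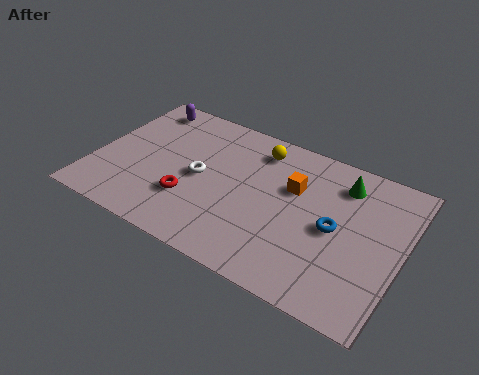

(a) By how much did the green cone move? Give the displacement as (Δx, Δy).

(-0.7, 0.5)

From the two frames, the green cone sits at roughly (10.3, 5.4) before and (9.6, 5.9) after.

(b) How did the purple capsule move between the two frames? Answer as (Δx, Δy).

(-1.3, 1.9)

The purple capsule was at about (2.7, 4.5) and moved to about (1.4, 6.4).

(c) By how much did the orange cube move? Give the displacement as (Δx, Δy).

(-0.6, -1.6)

The orange cube was at about (8.4, 6.4) and moved to about (7.8, 4.8).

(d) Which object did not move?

the red torus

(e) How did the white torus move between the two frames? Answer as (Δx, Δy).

(-1.7, -0.1)

The white torus started near (5.9, 3.7) and ended near (4.2, 3.6).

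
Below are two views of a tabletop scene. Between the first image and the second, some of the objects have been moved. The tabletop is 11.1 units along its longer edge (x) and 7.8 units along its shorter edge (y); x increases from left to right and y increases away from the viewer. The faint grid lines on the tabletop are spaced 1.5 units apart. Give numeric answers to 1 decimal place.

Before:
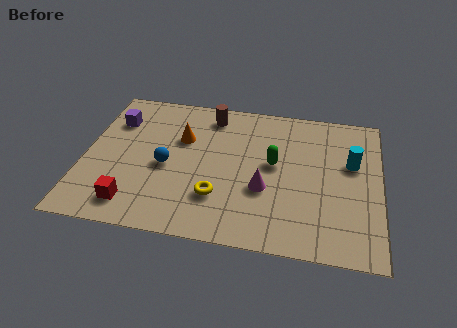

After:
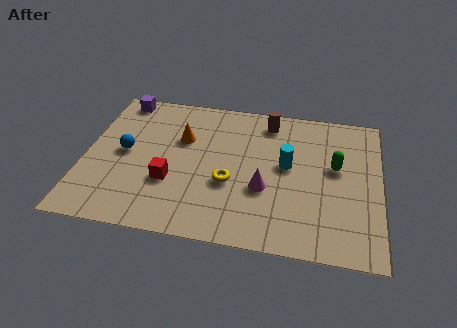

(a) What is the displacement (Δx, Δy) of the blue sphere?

(-1.6, 0.5)

From the two frames, the blue sphere sits at roughly (3.1, 3.5) before and (1.5, 4.0) after.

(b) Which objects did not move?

the magenta cone and the orange cone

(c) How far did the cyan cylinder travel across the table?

2.5

The cyan cylinder moved from about (10.0, 4.8) to (7.6, 4.3), a distance of √(2.4² + 0.5²) ≈ 2.5.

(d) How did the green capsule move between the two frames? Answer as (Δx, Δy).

(2.3, 0.2)

The green capsule started near (7.1, 4.3) and ended near (9.4, 4.5).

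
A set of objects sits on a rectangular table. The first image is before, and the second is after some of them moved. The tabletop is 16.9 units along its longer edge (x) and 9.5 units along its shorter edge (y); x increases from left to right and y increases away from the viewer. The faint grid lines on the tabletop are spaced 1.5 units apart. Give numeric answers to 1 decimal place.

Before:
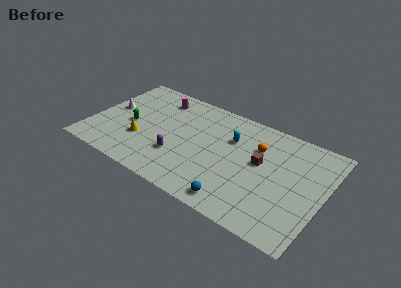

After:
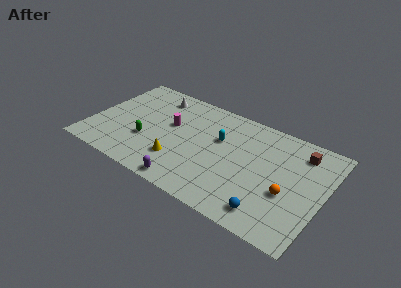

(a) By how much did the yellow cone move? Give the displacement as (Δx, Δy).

(2.9, -0.6)

The yellow cone started near (3.8, 3.2) and ended near (6.7, 2.6).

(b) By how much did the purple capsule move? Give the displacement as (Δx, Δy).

(1.1, -2.1)

From the two frames, the purple capsule sits at roughly (6.6, 3.0) before and (7.7, 0.9) after.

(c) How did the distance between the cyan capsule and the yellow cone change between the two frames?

-2.8

They were about 7.0 units apart before and 4.2 after — 2.8 units closer together.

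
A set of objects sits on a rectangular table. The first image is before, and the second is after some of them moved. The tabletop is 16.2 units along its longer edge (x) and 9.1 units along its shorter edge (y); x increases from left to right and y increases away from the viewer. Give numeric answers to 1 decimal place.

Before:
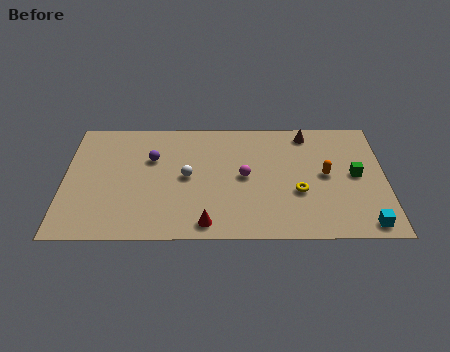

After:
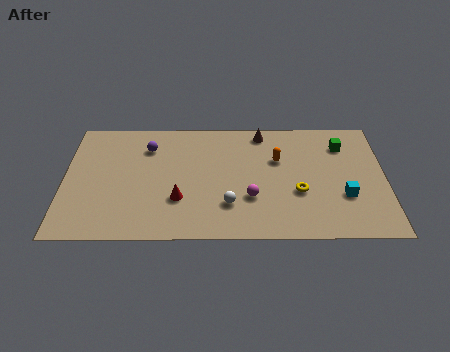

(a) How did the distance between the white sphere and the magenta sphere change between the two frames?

-1.7

Before: roughly 2.9 units apart; after: 1.2. That's 1.7 units closer together.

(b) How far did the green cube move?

2.4

The green cube moved from about (14.7, 4.7) to (14.1, 7.0), a distance of √(0.6² + 2.3²) ≈ 2.4.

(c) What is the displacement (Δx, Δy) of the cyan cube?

(-1.0, 2.1)

The cyan cube was at about (15.1, 1.0) and moved to about (14.1, 3.1).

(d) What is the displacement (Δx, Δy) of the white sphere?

(2.1, -2.1)

The white sphere was at about (6.2, 4.6) and moved to about (8.3, 2.5).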